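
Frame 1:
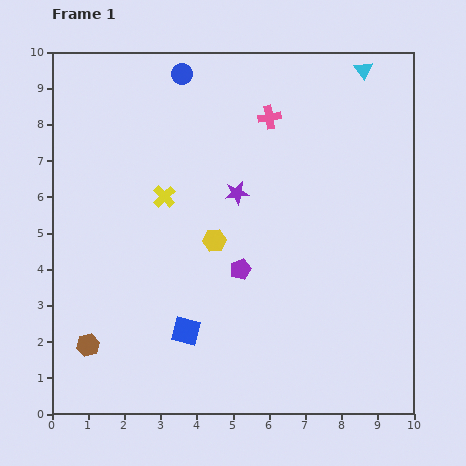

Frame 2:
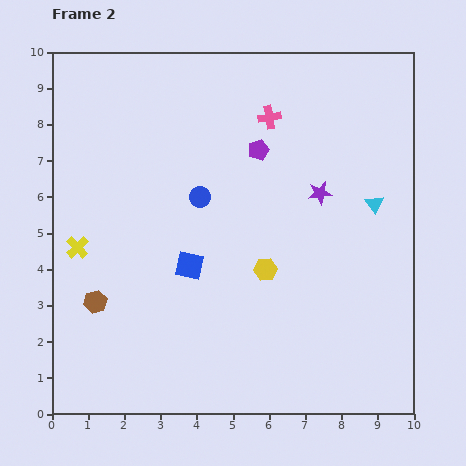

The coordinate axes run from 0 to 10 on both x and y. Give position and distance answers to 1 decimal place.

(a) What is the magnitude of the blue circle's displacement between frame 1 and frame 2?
3.4

The blue circle moved from (3.6, 9.4) to (4.1, 6.0), a distance of √(0.5² + 3.4²) ≈ 3.4.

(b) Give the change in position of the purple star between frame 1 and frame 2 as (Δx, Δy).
(2.3, 0.0)

The purple star was at (5.1, 6.1) in frame 1 and (7.4, 6.1) in frame 2.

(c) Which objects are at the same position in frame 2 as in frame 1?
the pink cross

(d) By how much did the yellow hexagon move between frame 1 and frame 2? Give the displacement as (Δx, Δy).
(1.4, -0.8)

The yellow hexagon was at (4.5, 4.8) in frame 1 and (5.9, 4.0) in frame 2.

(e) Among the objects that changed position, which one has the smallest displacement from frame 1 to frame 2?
the brown hexagon

(moved 1.2)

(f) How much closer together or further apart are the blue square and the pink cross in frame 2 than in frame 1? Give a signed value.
-1.6

Distance in frame 1: 6.3. Distance in frame 2: 4.7.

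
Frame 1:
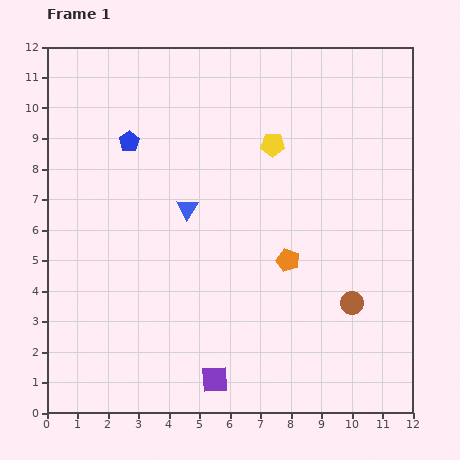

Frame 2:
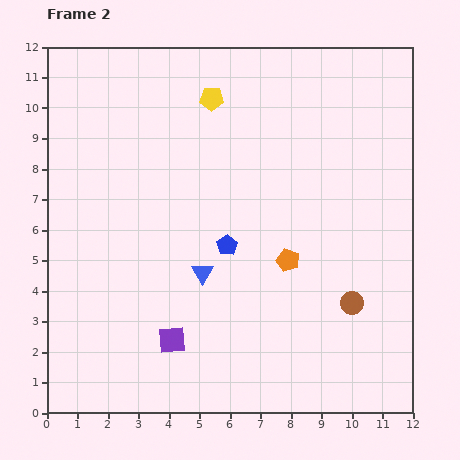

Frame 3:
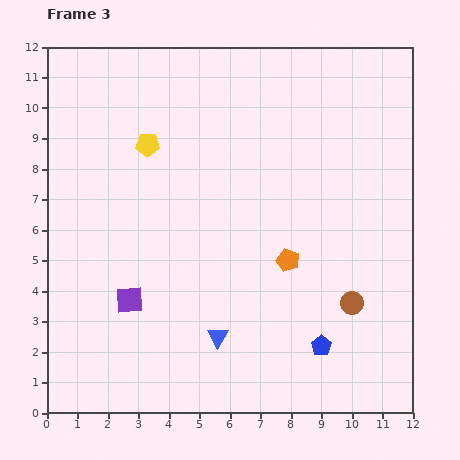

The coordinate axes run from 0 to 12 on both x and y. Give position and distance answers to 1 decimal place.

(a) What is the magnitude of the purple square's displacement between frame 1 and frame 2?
1.9

The purple square moved from (5.5, 1.1) to (4.1, 2.4), a distance of √(1.4² + 1.3²) ≈ 1.9.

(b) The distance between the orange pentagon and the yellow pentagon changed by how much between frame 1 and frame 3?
+2.2

Distance in frame 1: 3.8. Distance in frame 3: 6.0.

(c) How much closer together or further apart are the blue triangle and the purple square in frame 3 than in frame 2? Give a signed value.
+0.7

Distance in frame 2: 2.4. Distance in frame 3: 3.1.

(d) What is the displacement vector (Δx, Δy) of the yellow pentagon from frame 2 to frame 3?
(-2.1, -1.5)

The yellow pentagon was at (5.4, 10.3) in frame 2 and (3.3, 8.8) in frame 3.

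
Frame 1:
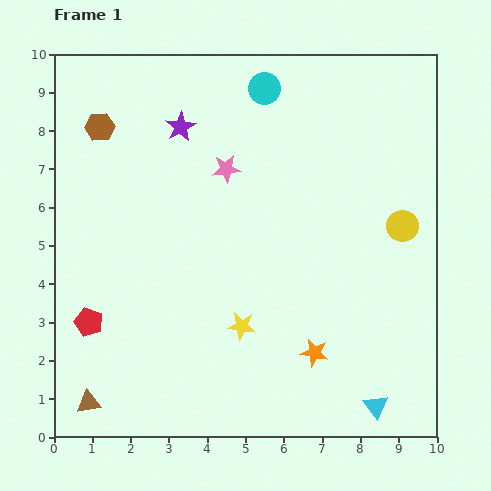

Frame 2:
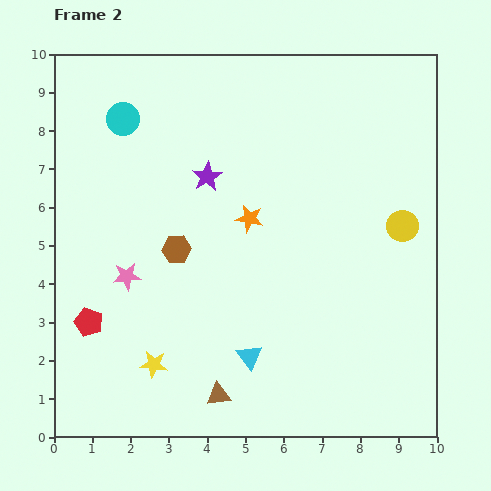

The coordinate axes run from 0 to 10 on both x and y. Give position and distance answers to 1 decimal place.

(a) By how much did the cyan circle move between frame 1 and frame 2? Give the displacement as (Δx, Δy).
(-3.7, -0.8)

The cyan circle was at (5.5, 9.1) in frame 1 and (1.8, 8.3) in frame 2.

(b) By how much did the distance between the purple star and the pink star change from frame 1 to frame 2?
+1.7

Distance in frame 1: 1.6. Distance in frame 2: 3.3.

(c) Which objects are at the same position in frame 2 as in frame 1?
the red pentagon, the yellow circle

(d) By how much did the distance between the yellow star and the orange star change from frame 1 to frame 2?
+2.5

Distance in frame 1: 2.0. Distance in frame 2: 4.5.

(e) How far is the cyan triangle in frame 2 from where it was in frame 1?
3.5

The cyan triangle moved from (8.4, 0.8) to (5.1, 2.1), a distance of √(3.3² + 1.3²) ≈ 3.5.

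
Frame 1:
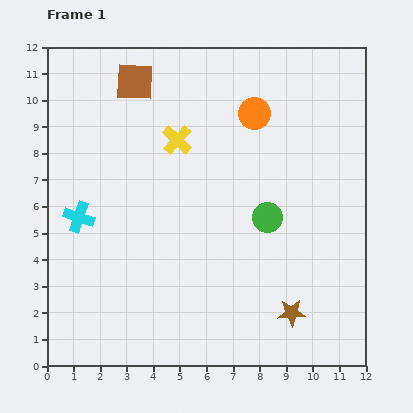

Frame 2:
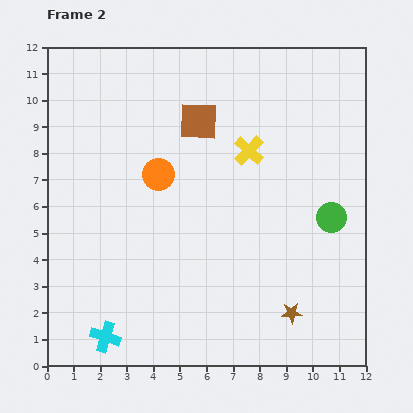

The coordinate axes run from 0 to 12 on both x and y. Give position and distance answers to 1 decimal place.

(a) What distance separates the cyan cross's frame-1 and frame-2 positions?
4.6

The cyan cross moved from (1.2, 5.6) to (2.2, 1.1), a distance of √(1.0² + 4.5²) ≈ 4.6.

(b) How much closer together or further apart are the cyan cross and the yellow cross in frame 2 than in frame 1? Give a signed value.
+4.1

Distance in frame 1: 4.7. Distance in frame 2: 8.8.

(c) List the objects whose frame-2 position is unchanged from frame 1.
the brown star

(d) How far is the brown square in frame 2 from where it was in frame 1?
2.8

The brown square moved from (3.3, 10.7) to (5.7, 9.2), a distance of √(2.4² + 1.5²) ≈ 2.8.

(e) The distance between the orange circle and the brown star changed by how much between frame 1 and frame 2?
-0.4

Distance in frame 1: 7.6. Distance in frame 2: 7.2.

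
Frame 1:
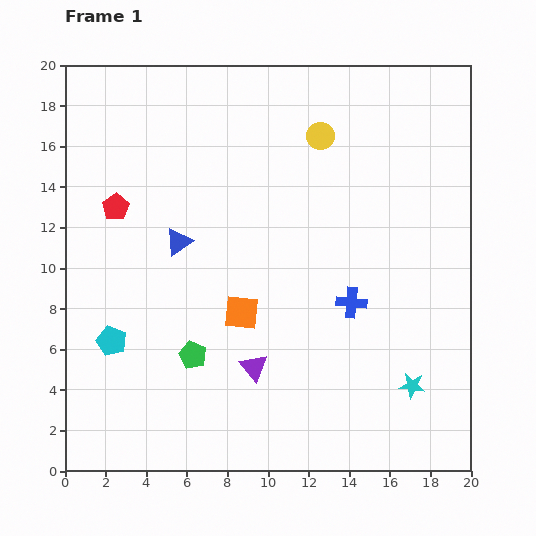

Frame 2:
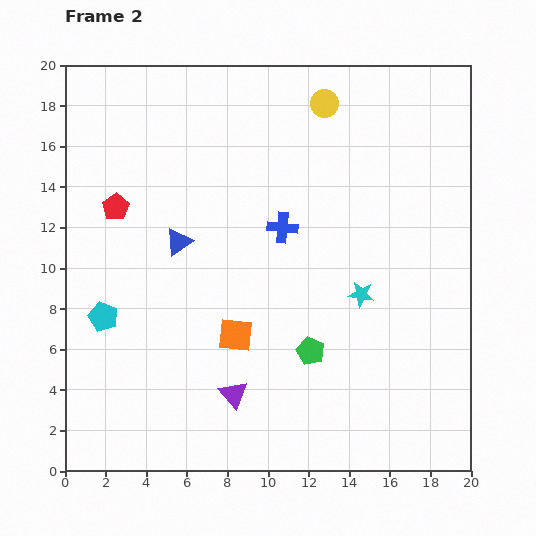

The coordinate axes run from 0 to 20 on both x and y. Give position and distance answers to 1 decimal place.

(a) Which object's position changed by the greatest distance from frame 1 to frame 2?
the green pentagon

(moved 5.8; next 5.1)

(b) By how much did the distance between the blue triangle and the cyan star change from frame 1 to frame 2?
-4.1

Distance in frame 1: 13.5. Distance in frame 2: 9.4.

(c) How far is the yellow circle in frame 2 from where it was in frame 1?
1.6

The yellow circle moved from (12.6, 16.5) to (12.8, 18.1), a distance of √(0.2² + 1.6²) ≈ 1.6.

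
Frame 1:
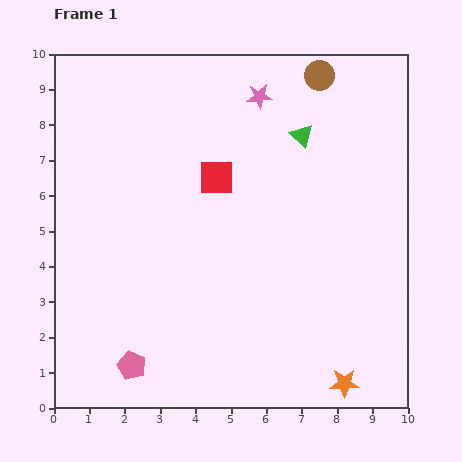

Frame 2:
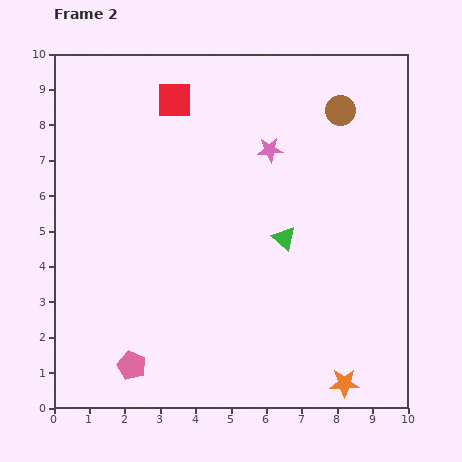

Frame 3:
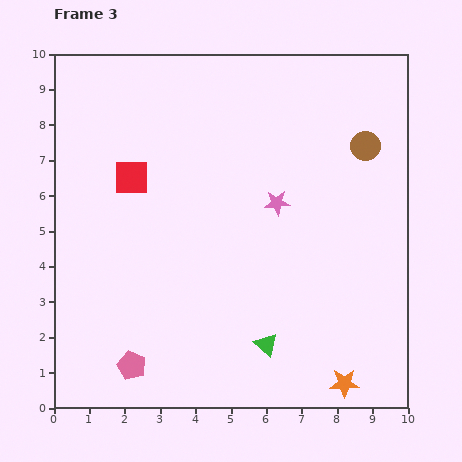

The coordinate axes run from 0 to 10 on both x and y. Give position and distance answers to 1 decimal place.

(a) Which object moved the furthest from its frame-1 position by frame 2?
the green triangle

(moved 2.9; next 2.5)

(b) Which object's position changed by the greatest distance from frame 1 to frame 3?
the green triangle

(moved 6.0; next 3.0)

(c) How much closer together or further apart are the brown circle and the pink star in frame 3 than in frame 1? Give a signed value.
+1.2

Distance in frame 1: 1.8. Distance in frame 3: 3.0.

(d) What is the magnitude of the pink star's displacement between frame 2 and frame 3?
1.5

The pink star moved from (6.1, 7.3) to (6.3, 5.8), a distance of √(0.2² + 1.5²) ≈ 1.5.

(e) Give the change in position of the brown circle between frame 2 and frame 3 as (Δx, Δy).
(0.7, -1.0)

The brown circle was at (8.1, 8.4) in frame 2 and (8.8, 7.4) in frame 3.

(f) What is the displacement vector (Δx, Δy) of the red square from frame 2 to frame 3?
(-1.2, -2.2)

The red square was at (3.4, 8.7) in frame 2 and (2.2, 6.5) in frame 3.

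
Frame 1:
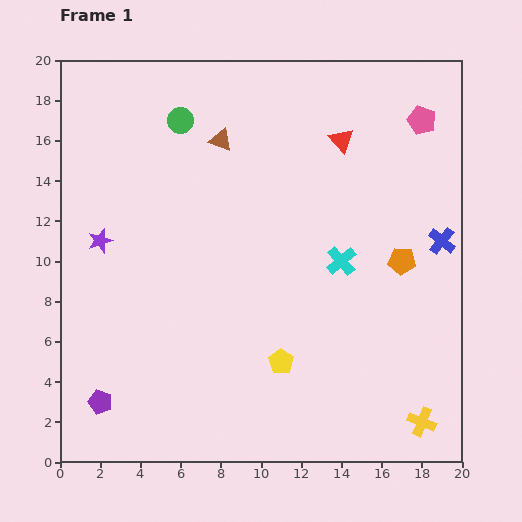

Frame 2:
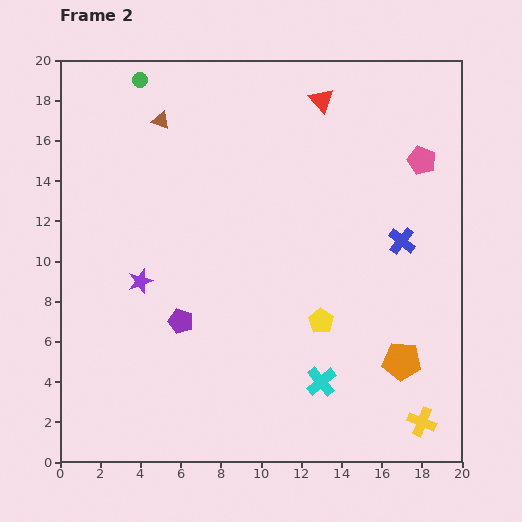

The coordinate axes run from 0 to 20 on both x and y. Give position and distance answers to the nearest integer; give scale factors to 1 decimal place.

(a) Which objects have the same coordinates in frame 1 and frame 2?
the yellow cross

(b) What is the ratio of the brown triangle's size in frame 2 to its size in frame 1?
0.8×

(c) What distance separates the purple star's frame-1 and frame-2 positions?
3

The purple star moved from (2, 11) to (4, 9), a distance of √(2² + 2²) ≈ 3.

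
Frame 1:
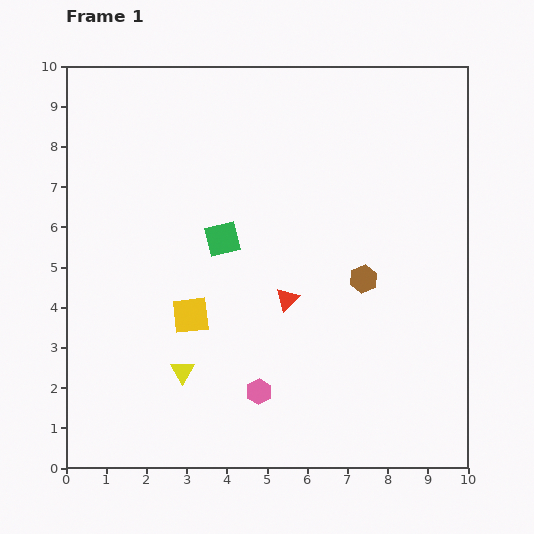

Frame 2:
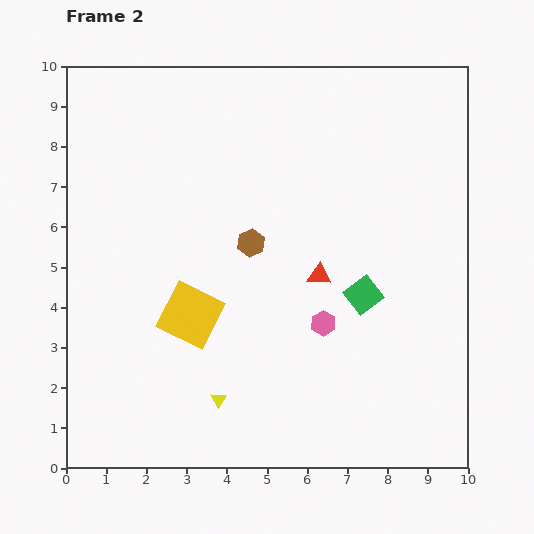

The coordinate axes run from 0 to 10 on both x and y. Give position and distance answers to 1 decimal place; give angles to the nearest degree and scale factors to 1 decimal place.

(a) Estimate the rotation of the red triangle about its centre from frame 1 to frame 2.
49° clockwise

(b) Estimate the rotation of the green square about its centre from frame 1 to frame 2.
24° counter-clockwise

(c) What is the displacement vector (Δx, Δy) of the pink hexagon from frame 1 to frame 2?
(1.6, 1.7)

The pink hexagon was at (4.8, 1.9) in frame 1 and (6.4, 3.6) in frame 2.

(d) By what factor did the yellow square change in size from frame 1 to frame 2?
1.6×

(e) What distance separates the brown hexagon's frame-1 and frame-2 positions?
2.9

The brown hexagon moved from (7.4, 4.7) to (4.6, 5.6), a distance of √(2.8² + 0.9²) ≈ 2.9.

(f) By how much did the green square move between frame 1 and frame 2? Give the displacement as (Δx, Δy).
(3.5, -1.4)

The green square was at (3.9, 5.7) in frame 1 and (7.4, 4.3) in frame 2.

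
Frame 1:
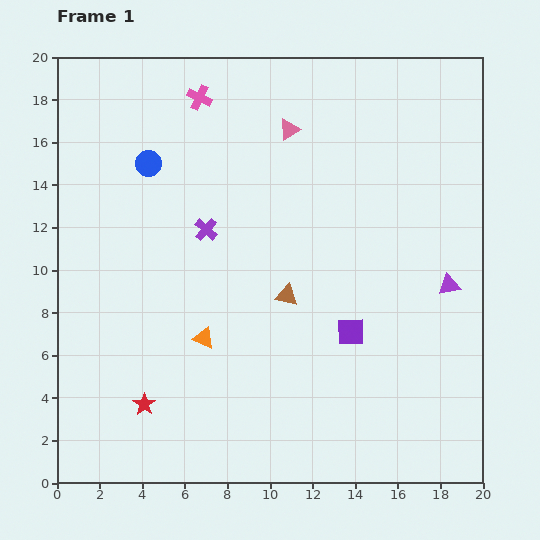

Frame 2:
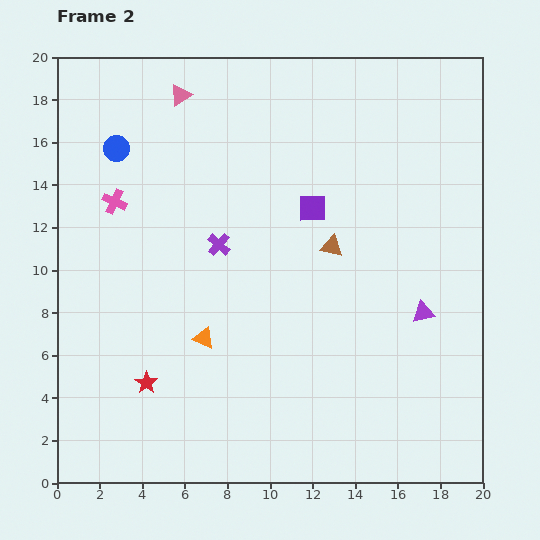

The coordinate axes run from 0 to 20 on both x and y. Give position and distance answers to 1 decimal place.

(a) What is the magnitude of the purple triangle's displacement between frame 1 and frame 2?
1.8

The purple triangle moved from (18.4, 9.3) to (17.2, 8.0), a distance of √(1.2² + 1.3²) ≈ 1.8.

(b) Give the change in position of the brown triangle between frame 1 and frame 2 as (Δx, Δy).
(2.1, 2.3)

The brown triangle was at (10.8, 8.8) in frame 1 and (12.9, 11.1) in frame 2.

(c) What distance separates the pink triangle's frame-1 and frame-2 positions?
5.3

The pink triangle moved from (10.9, 16.6) to (5.8, 18.2), a distance of √(5.1² + 1.6²) ≈ 5.3.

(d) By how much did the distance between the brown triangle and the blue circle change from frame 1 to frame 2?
+2.1

Distance in frame 1: 9.0. Distance in frame 2: 11.1.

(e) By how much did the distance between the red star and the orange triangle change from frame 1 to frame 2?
-0.8

Distance in frame 1: 4.2. Distance in frame 2: 3.4.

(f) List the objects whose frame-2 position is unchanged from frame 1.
the orange triangle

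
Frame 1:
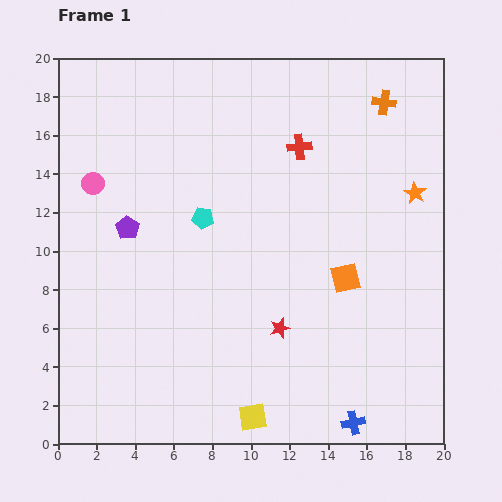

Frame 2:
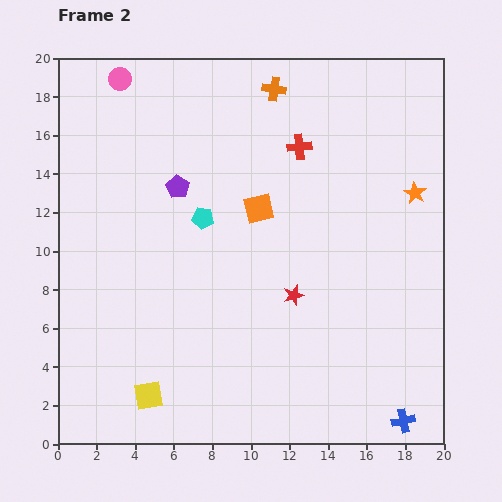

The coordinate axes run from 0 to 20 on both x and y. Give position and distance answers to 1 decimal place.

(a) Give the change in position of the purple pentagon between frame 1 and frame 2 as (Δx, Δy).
(2.6, 2.1)

The purple pentagon was at (3.6, 11.2) in frame 1 and (6.2, 13.3) in frame 2.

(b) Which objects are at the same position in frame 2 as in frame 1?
the cyan pentagon, the orange star, the red cross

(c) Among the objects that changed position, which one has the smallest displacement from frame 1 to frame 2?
the red star

(moved 1.8)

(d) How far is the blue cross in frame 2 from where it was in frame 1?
2.6

The blue cross moved from (15.3, 1.1) to (17.9, 1.2), a distance of √(2.6² + 0.1²) ≈ 2.6.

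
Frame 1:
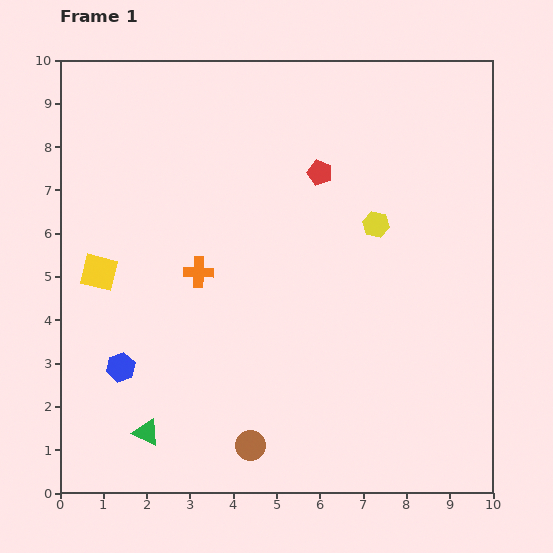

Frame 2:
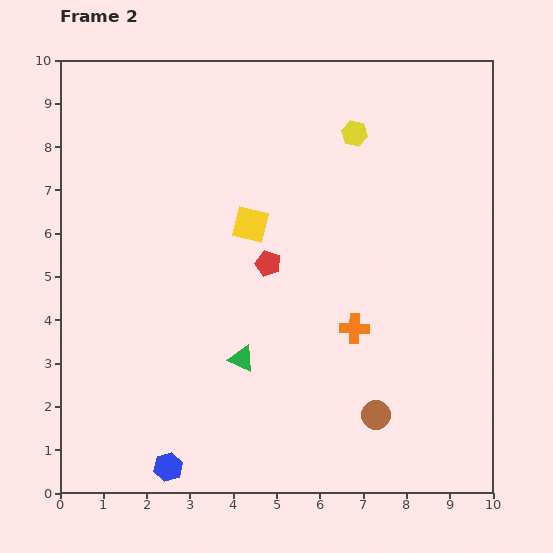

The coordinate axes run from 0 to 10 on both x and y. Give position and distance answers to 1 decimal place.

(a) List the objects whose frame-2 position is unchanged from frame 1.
none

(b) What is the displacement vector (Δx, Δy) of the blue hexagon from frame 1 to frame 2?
(1.1, -2.3)

The blue hexagon was at (1.4, 2.9) in frame 1 and (2.5, 0.6) in frame 2.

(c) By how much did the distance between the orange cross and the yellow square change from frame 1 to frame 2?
+1.1

Distance in frame 1: 2.3. Distance in frame 2: 3.4.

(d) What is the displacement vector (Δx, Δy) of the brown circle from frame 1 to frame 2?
(2.9, 0.7)

The brown circle was at (4.4, 1.1) in frame 1 and (7.3, 1.8) in frame 2.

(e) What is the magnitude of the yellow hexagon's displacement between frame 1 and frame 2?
2.2

The yellow hexagon moved from (7.3, 6.2) to (6.8, 8.3), a distance of √(0.5² + 2.1²) ≈ 2.2.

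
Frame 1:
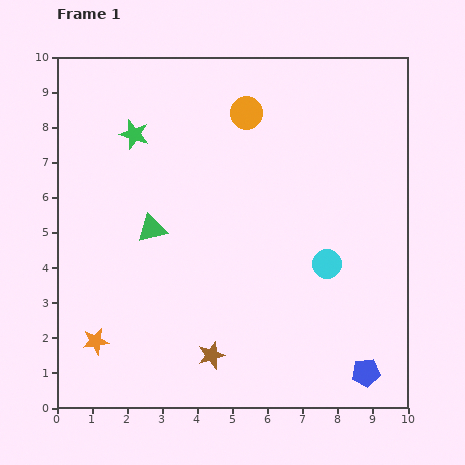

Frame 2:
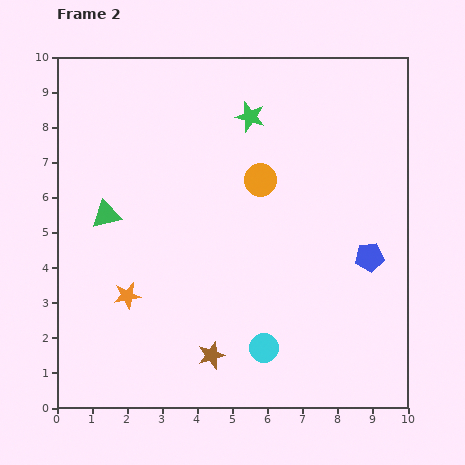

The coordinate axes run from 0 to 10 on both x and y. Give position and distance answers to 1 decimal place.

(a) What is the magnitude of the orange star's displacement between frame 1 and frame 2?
1.6

The orange star moved from (1.1, 1.9) to (2.0, 3.2), a distance of √(0.9² + 1.3²) ≈ 1.6.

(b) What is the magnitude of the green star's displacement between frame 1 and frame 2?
3.3

The green star moved from (2.2, 7.8) to (5.5, 8.3), a distance of √(3.3² + 0.5²) ≈ 3.3.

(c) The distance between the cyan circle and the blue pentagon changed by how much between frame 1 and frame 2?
+0.7

Distance in frame 1: 3.3. Distance in frame 2: 4.0.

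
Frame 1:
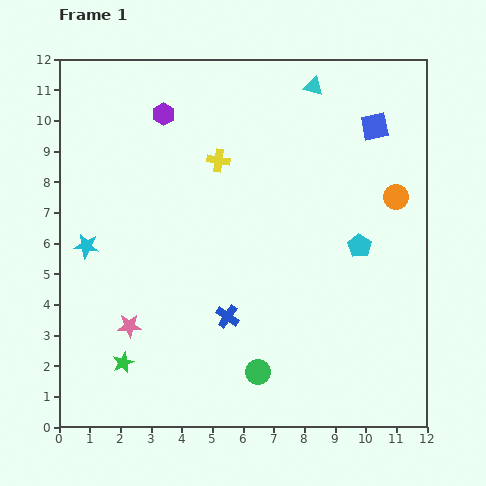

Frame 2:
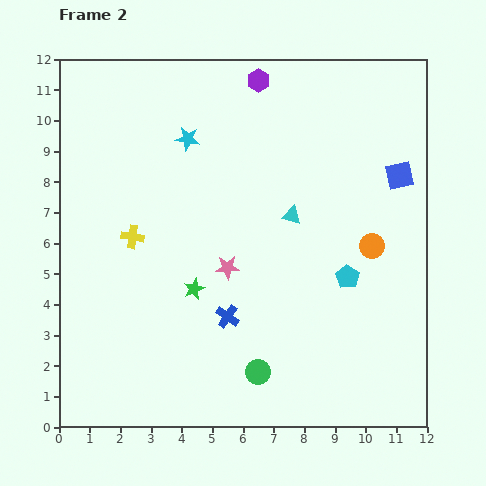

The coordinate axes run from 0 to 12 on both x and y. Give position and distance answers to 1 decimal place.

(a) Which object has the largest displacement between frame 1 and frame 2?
the cyan star

(moved 4.8; next 4.3)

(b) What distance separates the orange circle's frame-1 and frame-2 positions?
1.8

The orange circle moved from (11.0, 7.5) to (10.2, 5.9), a distance of √(0.8² + 1.6²) ≈ 1.8.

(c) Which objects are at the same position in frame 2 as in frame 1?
the green circle, the blue cross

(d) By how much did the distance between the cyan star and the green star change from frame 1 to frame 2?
+0.9

Distance in frame 1: 4.0. Distance in frame 2: 4.9.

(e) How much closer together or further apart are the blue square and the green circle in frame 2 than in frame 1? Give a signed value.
-1.0

Distance in frame 1: 8.9. Distance in frame 2: 7.9.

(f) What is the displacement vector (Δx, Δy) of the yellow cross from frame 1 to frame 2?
(-2.8, -2.5)

The yellow cross was at (5.2, 8.7) in frame 1 and (2.4, 6.2) in frame 2.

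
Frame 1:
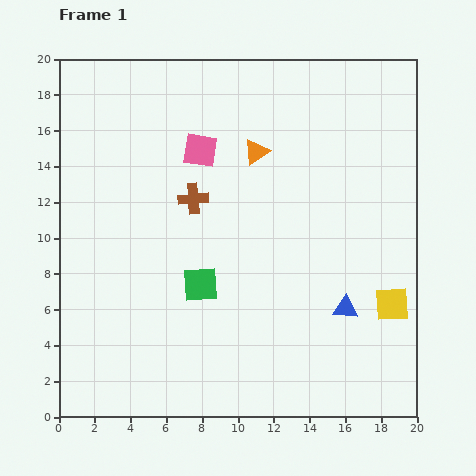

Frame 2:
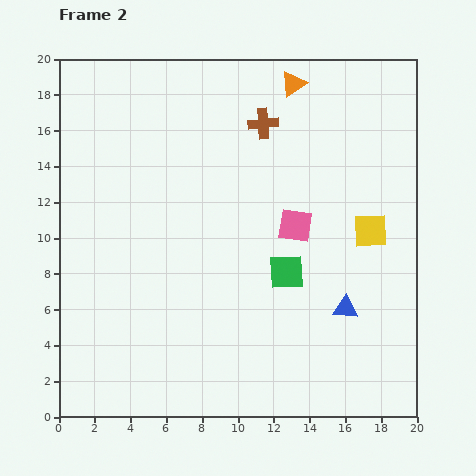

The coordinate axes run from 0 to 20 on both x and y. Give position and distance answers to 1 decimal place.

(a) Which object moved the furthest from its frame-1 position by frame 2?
the pink square

(moved 6.8; next 5.7)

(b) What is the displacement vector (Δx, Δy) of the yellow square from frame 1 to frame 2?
(-1.2, 4.1)

The yellow square was at (18.6, 6.3) in frame 1 and (17.4, 10.4) in frame 2.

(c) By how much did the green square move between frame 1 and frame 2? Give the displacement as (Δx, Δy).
(4.8, 0.7)

The green square was at (7.9, 7.4) in frame 1 and (12.7, 8.1) in frame 2.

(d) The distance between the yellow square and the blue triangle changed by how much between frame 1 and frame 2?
+1.9

Distance in frame 1: 2.6. Distance in frame 2: 4.5.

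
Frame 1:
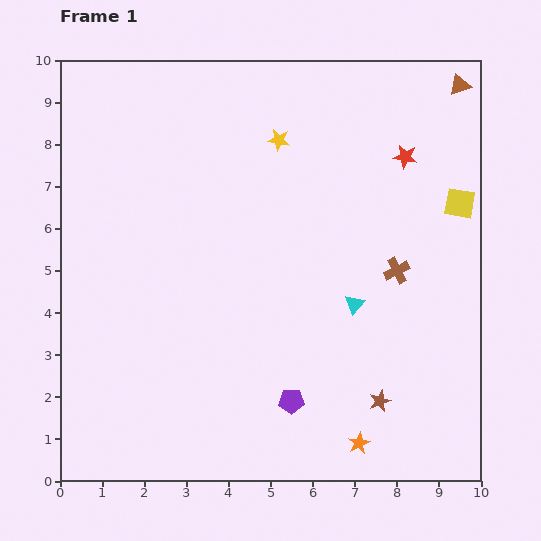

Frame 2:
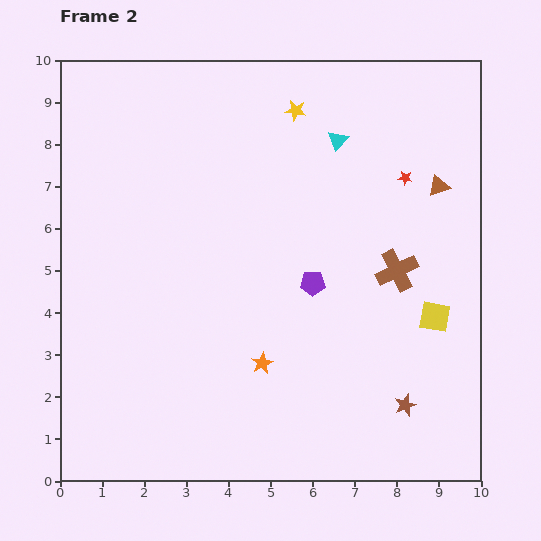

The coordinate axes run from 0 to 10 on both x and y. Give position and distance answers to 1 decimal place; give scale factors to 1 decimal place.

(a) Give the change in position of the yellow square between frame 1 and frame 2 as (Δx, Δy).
(-0.6, -2.7)

The yellow square was at (9.5, 6.6) in frame 1 and (8.9, 3.9) in frame 2.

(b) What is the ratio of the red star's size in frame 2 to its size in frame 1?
0.6×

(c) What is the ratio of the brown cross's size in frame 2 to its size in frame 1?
1.6×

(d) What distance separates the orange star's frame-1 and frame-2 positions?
3.0

The orange star moved from (7.1, 0.9) to (4.8, 2.8), a distance of √(2.3² + 1.9²) ≈ 3.0.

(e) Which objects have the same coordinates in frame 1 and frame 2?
the brown cross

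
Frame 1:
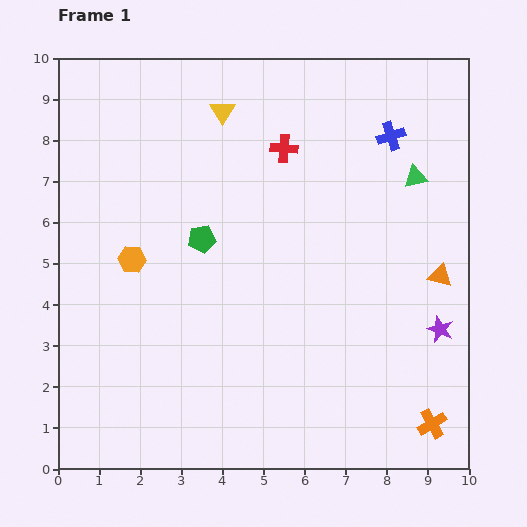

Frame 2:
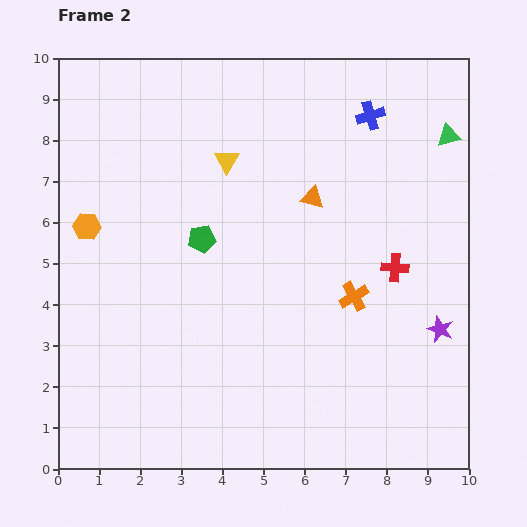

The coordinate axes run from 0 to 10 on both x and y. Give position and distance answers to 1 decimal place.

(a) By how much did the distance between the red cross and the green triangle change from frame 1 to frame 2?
+0.2

Distance in frame 1: 3.3. Distance in frame 2: 3.5.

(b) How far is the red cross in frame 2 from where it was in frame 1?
4.0

The red cross moved from (5.5, 7.8) to (8.2, 4.9), a distance of √(2.7² + 2.9²) ≈ 4.0.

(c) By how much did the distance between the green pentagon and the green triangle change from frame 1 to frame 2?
+1.1

Distance in frame 1: 5.4. Distance in frame 2: 6.5.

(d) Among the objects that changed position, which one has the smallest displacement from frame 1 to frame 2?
the blue cross

(moved 0.7)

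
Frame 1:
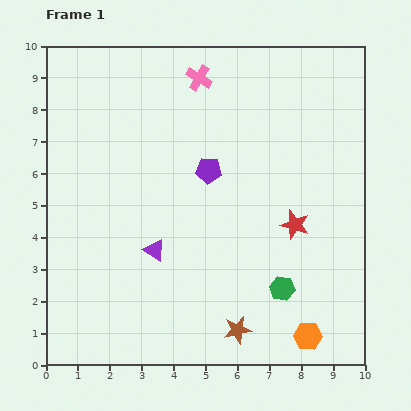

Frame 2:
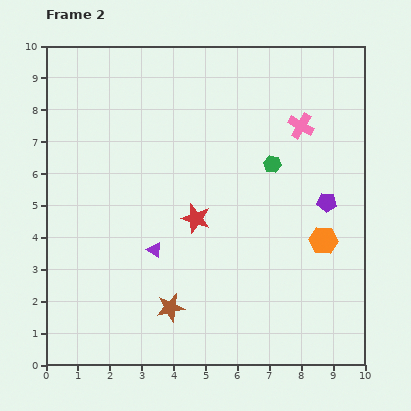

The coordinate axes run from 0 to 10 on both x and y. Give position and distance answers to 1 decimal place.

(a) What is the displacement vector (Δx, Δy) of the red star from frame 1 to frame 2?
(-3.1, 0.2)

The red star was at (7.8, 4.4) in frame 1 and (4.7, 4.6) in frame 2.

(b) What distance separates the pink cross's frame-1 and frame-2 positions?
3.5

The pink cross moved from (4.8, 9.0) to (8.0, 7.5), a distance of √(3.2² + 1.5²) ≈ 3.5.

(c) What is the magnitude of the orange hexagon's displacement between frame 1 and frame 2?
3.0

The orange hexagon moved from (8.2, 0.9) to (8.7, 3.9), a distance of √(0.5² + 3.0²) ≈ 3.0.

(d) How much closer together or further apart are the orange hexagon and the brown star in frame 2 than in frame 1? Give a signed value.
+3.0

Distance in frame 1: 2.2. Distance in frame 2: 5.2.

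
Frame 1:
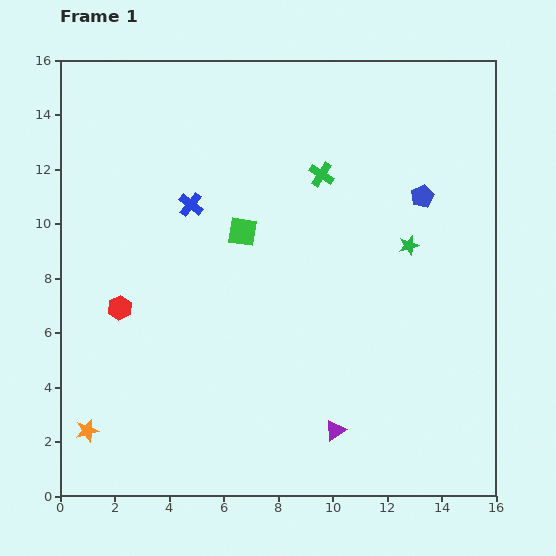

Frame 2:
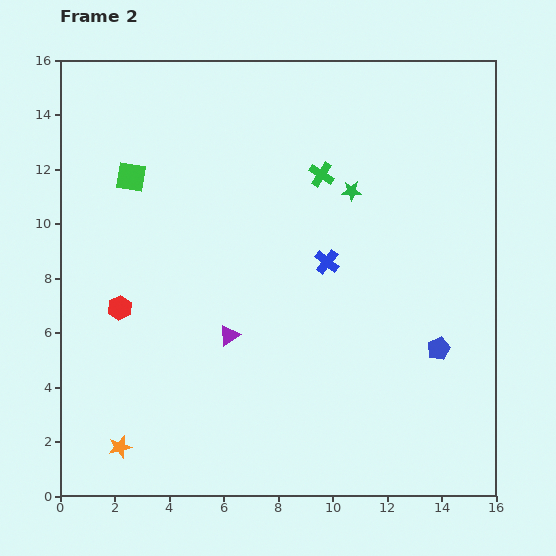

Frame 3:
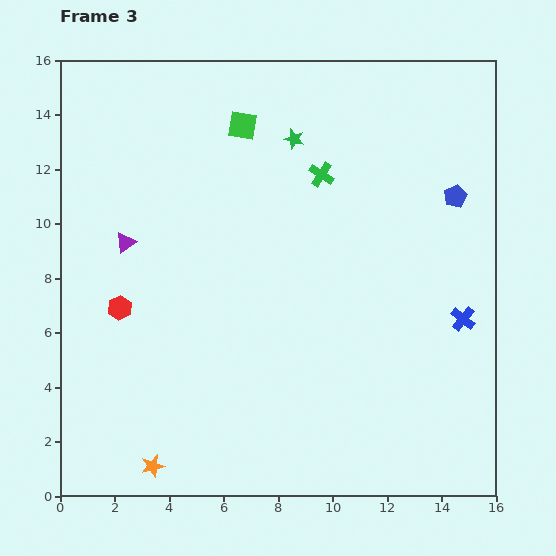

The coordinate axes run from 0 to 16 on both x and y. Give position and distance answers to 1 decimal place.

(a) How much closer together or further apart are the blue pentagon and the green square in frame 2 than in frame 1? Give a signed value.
+6.2

Distance in frame 1: 6.7. Distance in frame 2: 12.9.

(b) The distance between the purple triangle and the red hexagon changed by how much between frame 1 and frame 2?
-5.0

Distance in frame 1: 9.1. Distance in frame 2: 4.1.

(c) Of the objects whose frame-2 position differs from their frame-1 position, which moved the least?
the orange star

(moved 1.3)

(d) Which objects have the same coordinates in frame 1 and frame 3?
the red hexagon, the green cross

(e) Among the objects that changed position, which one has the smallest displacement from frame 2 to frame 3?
the orange star

(moved 1.4)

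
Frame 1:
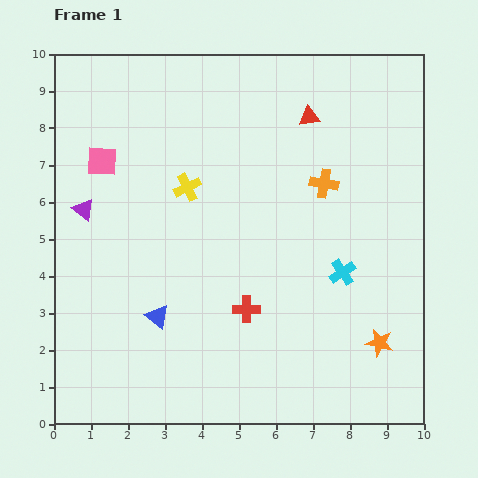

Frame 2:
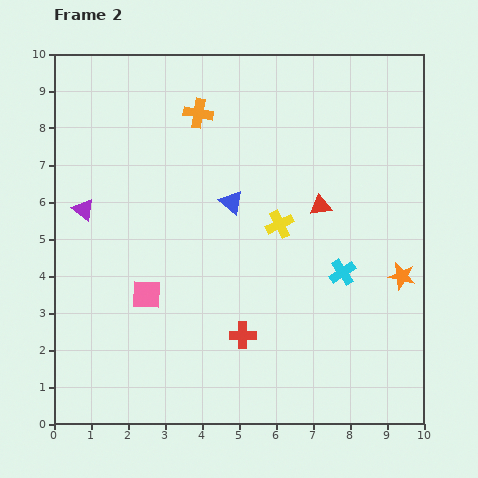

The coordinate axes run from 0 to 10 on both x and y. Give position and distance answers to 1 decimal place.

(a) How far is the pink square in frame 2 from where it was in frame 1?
3.8

The pink square moved from (1.3, 7.1) to (2.5, 3.5), a distance of √(1.2² + 3.6²) ≈ 3.8.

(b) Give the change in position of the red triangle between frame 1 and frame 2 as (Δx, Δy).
(0.3, -2.4)

The red triangle was at (6.9, 8.3) in frame 1 and (7.2, 5.9) in frame 2.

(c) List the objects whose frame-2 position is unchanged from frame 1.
the purple triangle, the cyan cross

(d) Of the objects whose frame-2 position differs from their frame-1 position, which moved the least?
the red cross

(moved 0.7)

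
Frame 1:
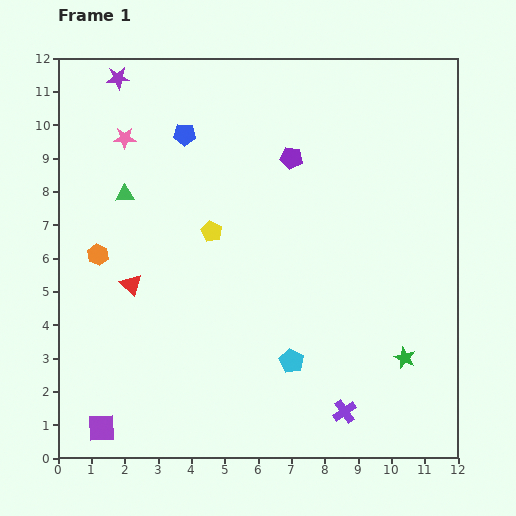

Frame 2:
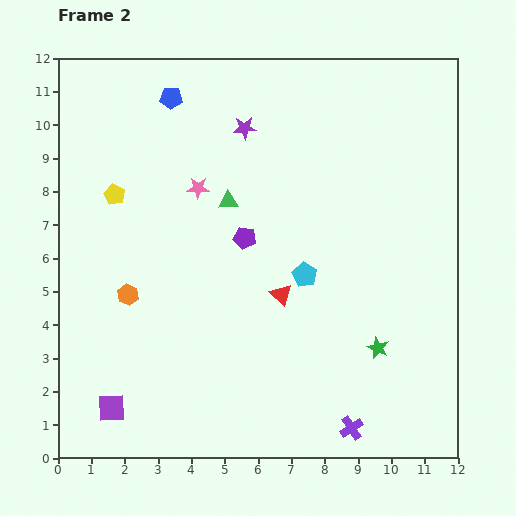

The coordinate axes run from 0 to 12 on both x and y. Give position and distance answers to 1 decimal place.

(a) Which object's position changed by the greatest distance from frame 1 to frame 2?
the red triangle

(moved 4.5; next 4.1)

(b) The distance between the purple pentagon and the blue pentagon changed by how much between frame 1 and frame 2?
+1.4

Distance in frame 1: 3.3. Distance in frame 2: 4.7.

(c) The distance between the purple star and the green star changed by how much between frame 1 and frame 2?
-4.3

Distance in frame 1: 12.0. Distance in frame 2: 7.7.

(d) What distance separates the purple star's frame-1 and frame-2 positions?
4.1

The purple star moved from (1.8, 11.4) to (5.6, 9.9), a distance of √(3.8² + 1.5²) ≈ 4.1.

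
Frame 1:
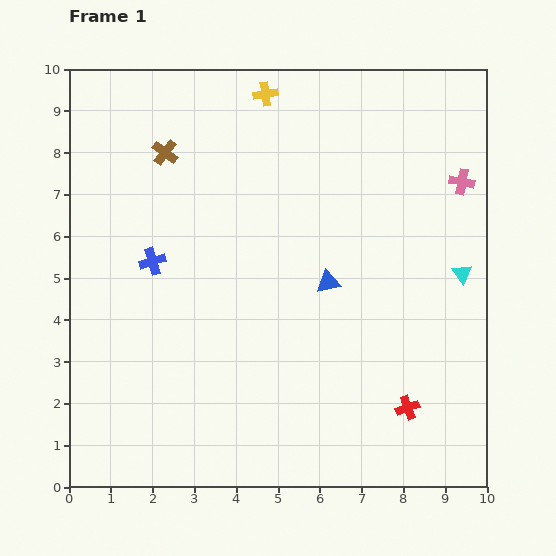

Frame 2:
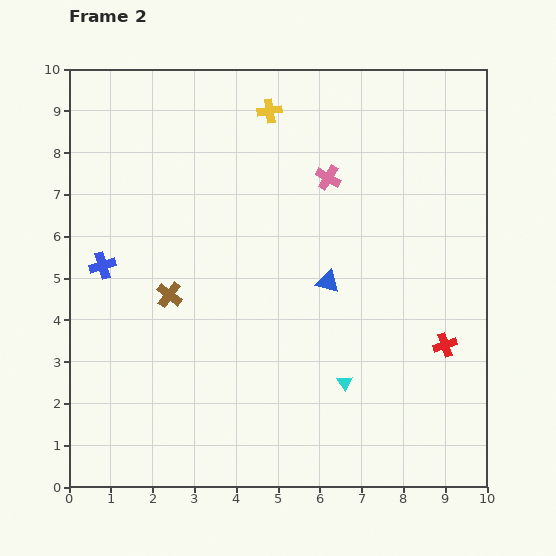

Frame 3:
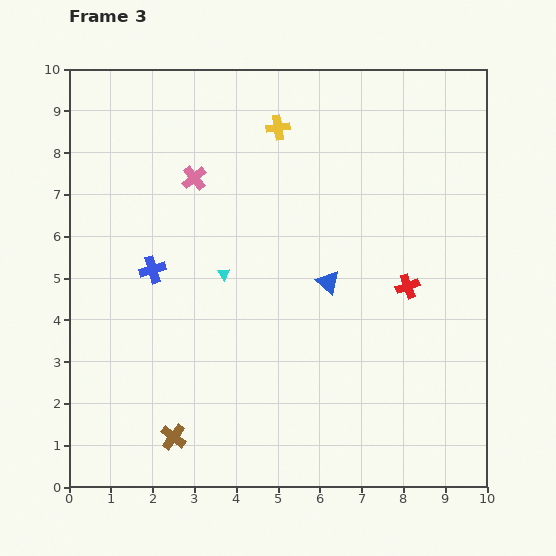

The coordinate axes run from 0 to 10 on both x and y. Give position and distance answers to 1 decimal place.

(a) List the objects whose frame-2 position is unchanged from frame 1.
the blue triangle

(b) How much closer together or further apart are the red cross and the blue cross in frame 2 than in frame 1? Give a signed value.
+1.4

Distance in frame 1: 7.0. Distance in frame 2: 8.4.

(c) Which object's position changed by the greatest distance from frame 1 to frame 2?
the cyan triangle

(moved 3.8; next 3.4)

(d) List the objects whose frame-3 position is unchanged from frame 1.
the blue triangle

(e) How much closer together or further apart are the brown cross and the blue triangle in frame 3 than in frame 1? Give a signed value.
+0.2

Distance in frame 1: 5.0. Distance in frame 3: 5.2.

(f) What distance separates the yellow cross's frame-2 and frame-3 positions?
0.4

The yellow cross moved from (4.8, 9.0) to (5.0, 8.6), a distance of √(0.2² + 0.4²) ≈ 0.4.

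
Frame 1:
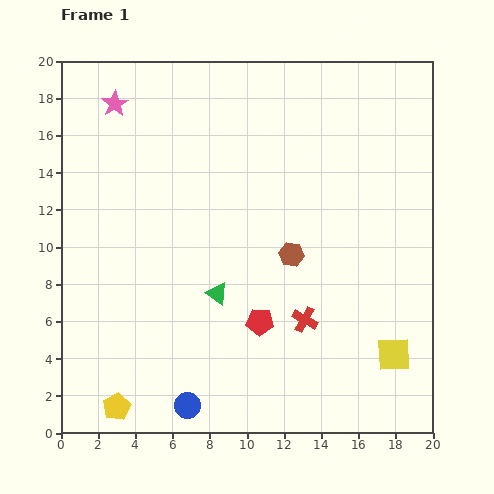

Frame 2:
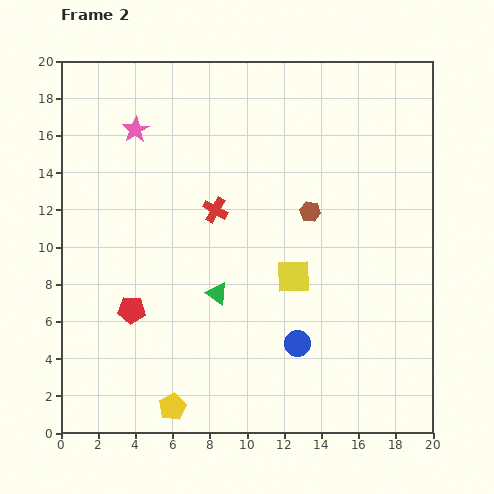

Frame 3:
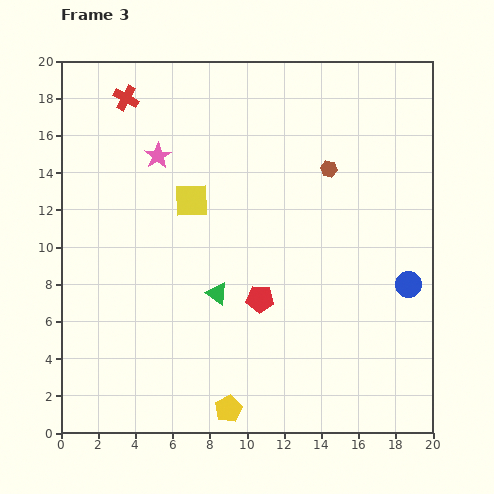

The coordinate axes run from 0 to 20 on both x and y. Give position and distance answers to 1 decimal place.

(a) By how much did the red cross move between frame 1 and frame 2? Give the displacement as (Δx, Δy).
(-4.8, 5.9)

The red cross was at (13.1, 6.1) in frame 1 and (8.3, 12.0) in frame 2.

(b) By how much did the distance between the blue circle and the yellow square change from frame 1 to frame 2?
-7.8

Distance in frame 1: 11.4. Distance in frame 2: 3.6.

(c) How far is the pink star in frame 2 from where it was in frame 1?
1.8

The pink star moved from (2.9, 17.7) to (4.0, 16.3), a distance of √(1.1² + 1.4²) ≈ 1.8.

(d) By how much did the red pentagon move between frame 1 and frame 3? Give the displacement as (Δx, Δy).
(0.0, 1.2)

The red pentagon was at (10.7, 6.0) in frame 1 and (10.7, 7.2) in frame 3.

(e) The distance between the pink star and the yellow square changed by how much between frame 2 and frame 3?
-8.6

Distance in frame 2: 11.6. Distance in frame 3: 3.0.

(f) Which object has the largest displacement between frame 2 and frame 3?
the red cross

(moved 7.7; next 6.9)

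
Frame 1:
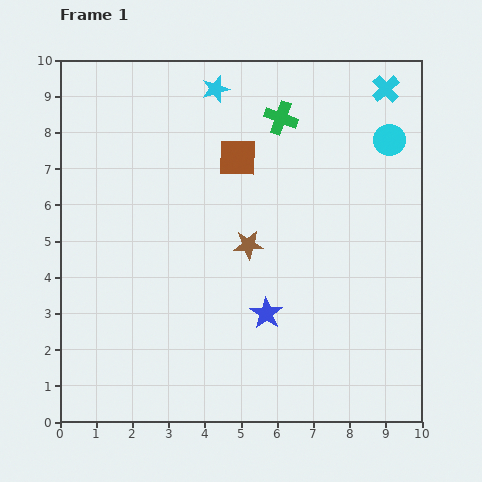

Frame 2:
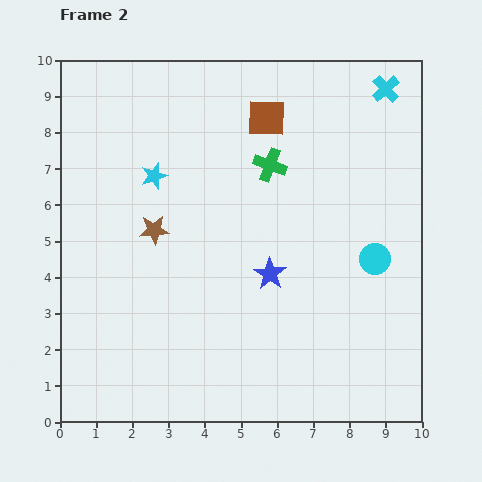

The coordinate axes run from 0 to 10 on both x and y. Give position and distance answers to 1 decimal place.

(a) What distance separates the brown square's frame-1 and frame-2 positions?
1.4

The brown square moved from (4.9, 7.3) to (5.7, 8.4), a distance of √(0.8² + 1.1²) ≈ 1.4.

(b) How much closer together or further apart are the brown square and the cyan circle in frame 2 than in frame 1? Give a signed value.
+0.7

Distance in frame 1: 4.2. Distance in frame 2: 4.9.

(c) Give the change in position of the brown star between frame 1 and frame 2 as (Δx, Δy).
(-2.6, 0.4)

The brown star was at (5.2, 4.9) in frame 1 and (2.6, 5.3) in frame 2.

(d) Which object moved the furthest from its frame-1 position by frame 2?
the cyan circle

(moved 3.3; next 2.9)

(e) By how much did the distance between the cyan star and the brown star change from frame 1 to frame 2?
-2.9

Distance in frame 1: 4.4. Distance in frame 2: 1.5.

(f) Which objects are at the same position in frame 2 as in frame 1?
the cyan cross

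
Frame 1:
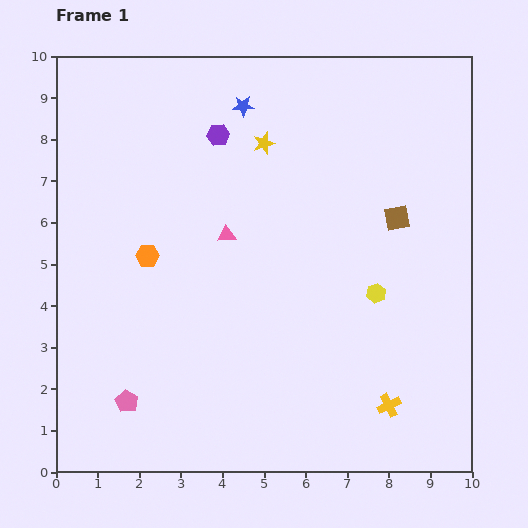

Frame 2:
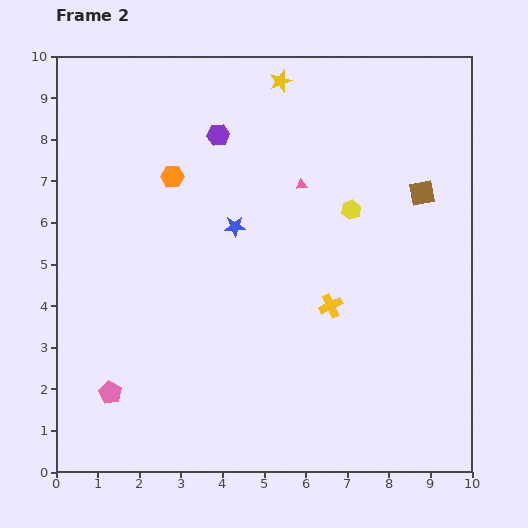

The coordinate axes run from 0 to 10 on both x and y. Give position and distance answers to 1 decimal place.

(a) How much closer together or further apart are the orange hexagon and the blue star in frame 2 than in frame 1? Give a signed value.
-2.4

Distance in frame 1: 4.3. Distance in frame 2: 1.9.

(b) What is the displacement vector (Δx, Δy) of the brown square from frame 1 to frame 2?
(0.6, 0.6)

The brown square was at (8.2, 6.1) in frame 1 and (8.8, 6.7) in frame 2.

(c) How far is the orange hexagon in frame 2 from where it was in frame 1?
2.0

The orange hexagon moved from (2.2, 5.2) to (2.8, 7.1), a distance of √(0.6² + 1.9²) ≈ 2.0.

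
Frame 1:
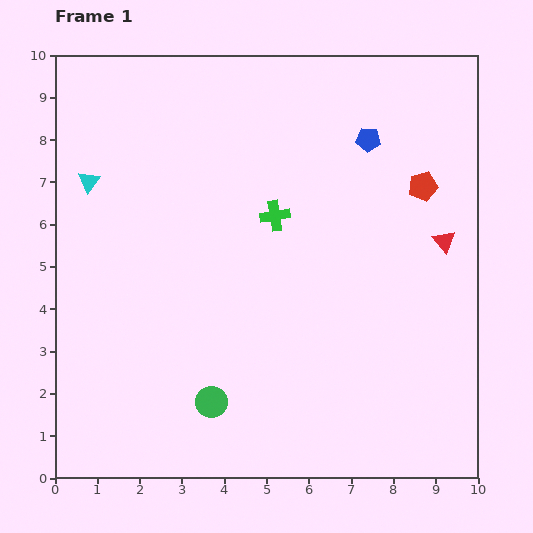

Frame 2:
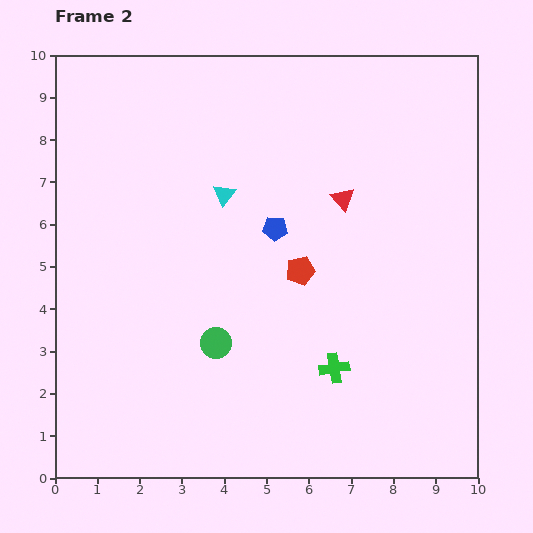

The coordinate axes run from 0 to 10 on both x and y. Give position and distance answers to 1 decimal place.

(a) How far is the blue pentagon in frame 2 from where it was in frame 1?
3.0

The blue pentagon moved from (7.4, 8.0) to (5.2, 5.9), a distance of √(2.2² + 2.1²) ≈ 3.0.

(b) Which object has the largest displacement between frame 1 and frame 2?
the green cross

(moved 3.9; next 3.5)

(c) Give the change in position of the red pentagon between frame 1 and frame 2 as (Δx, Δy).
(-2.9, -2.0)

The red pentagon was at (8.7, 6.9) in frame 1 and (5.8, 4.9) in frame 2.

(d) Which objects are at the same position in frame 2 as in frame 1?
none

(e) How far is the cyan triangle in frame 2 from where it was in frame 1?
3.2

The cyan triangle moved from (0.8, 7.0) to (4.0, 6.7), a distance of √(3.2² + 0.3²) ≈ 3.2.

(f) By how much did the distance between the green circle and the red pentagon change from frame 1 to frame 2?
-4.5

Distance in frame 1: 7.1. Distance in frame 2: 2.6.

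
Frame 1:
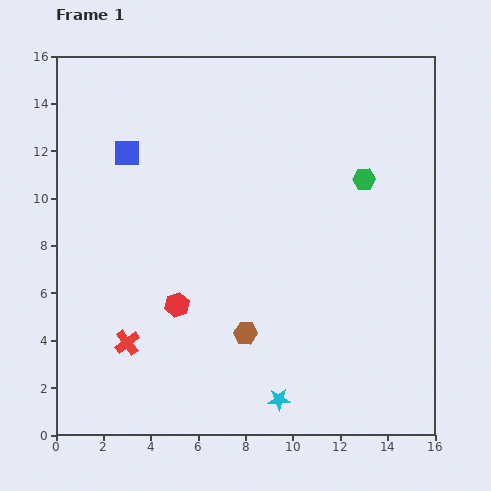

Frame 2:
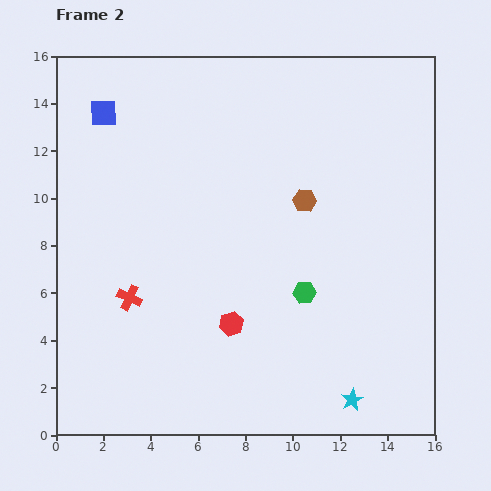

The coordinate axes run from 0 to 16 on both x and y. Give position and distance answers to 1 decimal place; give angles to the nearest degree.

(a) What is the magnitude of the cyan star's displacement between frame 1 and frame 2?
3.1

The cyan star moved from (9.4, 1.5) to (12.5, 1.5), a distance of √(3.1² + 0.0²) ≈ 3.1.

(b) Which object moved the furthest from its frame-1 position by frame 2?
the brown hexagon

(moved 6.1; next 5.4)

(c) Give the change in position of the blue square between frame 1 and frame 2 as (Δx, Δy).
(-1.0, 1.7)

The blue square was at (3.0, 11.9) in frame 1 and (2.0, 13.6) in frame 2.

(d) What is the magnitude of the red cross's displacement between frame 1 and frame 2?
1.9

The red cross moved from (3.0, 3.9) to (3.1, 5.8), a distance of √(0.1² + 1.9²) ≈ 1.9.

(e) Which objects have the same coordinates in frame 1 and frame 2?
none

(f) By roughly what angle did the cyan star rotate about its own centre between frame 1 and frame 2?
24° counter-clockwise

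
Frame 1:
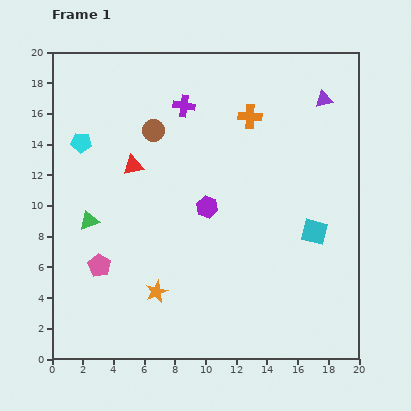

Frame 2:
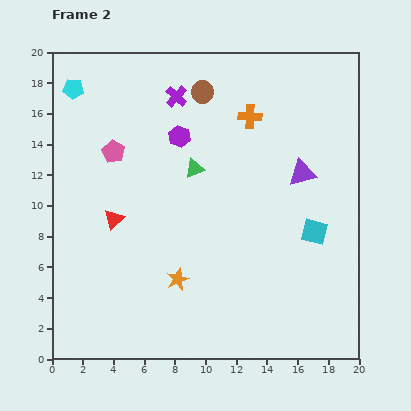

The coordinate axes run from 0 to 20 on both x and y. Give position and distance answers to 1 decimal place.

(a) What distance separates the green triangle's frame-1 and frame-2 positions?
7.7

The green triangle moved from (2.4, 9.0) to (9.3, 12.4), a distance of √(6.9² + 3.4²) ≈ 7.7.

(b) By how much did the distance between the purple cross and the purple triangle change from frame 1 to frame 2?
+0.5

Distance in frame 1: 9.1. Distance in frame 2: 9.6.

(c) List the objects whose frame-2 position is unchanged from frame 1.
the cyan square, the orange cross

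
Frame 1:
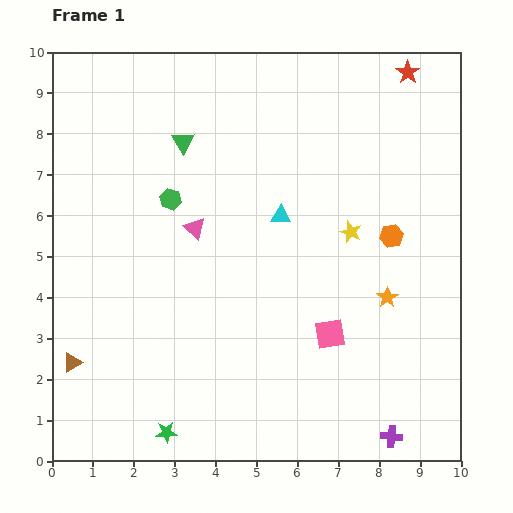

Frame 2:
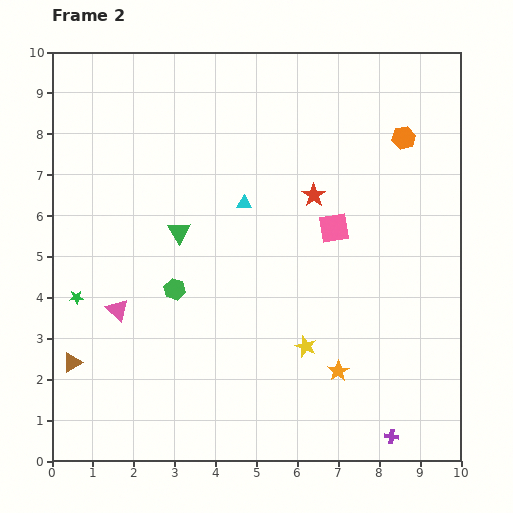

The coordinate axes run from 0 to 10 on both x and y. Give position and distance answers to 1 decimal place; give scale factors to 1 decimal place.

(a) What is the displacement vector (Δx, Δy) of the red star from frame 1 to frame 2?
(-2.3, -3.0)

The red star was at (8.7, 9.5) in frame 1 and (6.4, 6.5) in frame 2.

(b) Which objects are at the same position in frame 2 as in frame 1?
the purple cross, the brown triangle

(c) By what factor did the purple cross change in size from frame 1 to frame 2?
0.6×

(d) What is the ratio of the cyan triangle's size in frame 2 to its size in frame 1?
0.7×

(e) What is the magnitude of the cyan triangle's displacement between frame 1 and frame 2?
0.9

The cyan triangle moved from (5.6, 6.0) to (4.7, 6.3), a distance of √(0.9² + 0.3²) ≈ 0.9.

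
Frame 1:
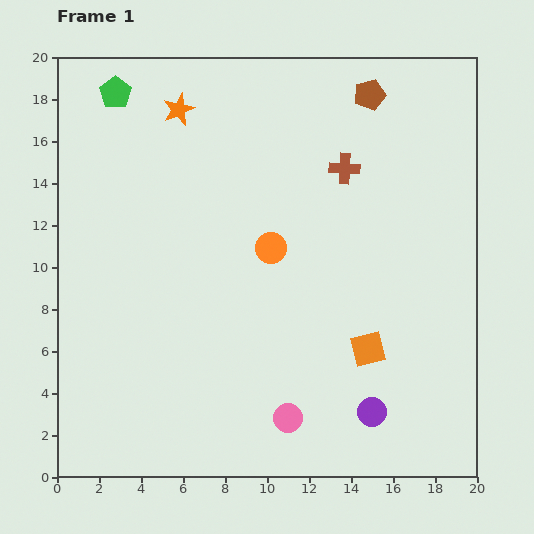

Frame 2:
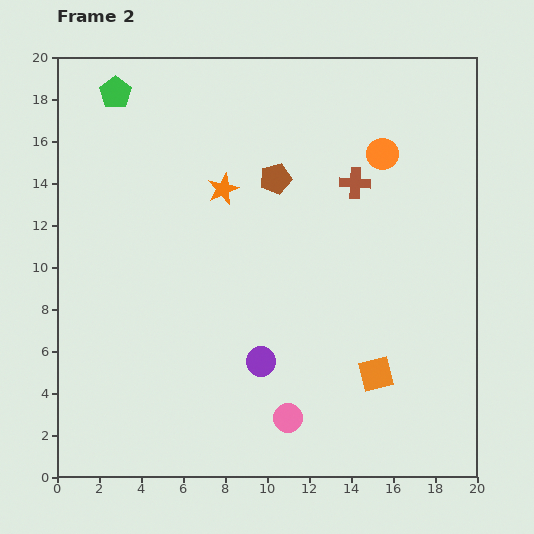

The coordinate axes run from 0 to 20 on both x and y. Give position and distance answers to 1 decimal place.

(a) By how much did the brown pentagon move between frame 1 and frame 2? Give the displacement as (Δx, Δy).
(-4.5, -4.0)

The brown pentagon was at (14.9, 18.2) in frame 1 and (10.4, 14.2) in frame 2.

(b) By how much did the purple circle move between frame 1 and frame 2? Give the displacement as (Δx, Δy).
(-5.3, 2.4)

The purple circle was at (15.0, 3.1) in frame 1 and (9.7, 5.5) in frame 2.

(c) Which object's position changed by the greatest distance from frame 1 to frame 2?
the orange circle

(moved 7.0; next 6.0)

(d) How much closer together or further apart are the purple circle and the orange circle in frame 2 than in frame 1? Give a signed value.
+2.3

Distance in frame 1: 9.2. Distance in frame 2: 11.5.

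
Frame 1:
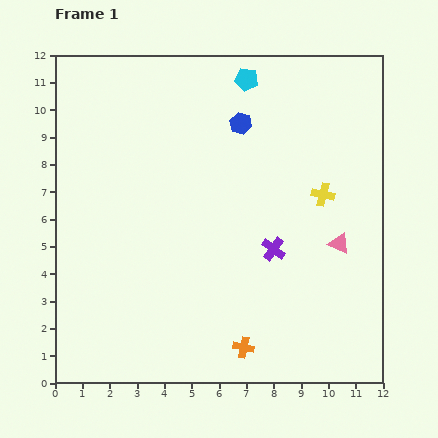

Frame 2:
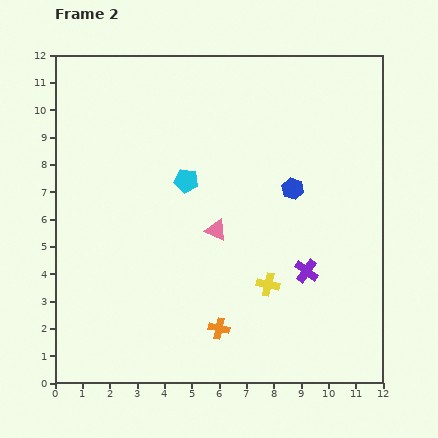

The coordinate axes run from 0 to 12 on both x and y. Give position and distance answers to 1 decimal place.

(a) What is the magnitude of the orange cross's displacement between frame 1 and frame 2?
1.1

The orange cross moved from (6.9, 1.3) to (6.0, 2.0), a distance of √(0.9² + 0.7²) ≈ 1.1.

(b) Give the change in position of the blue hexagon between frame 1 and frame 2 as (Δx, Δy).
(1.9, -2.4)

The blue hexagon was at (6.8, 9.5) in frame 1 and (8.7, 7.1) in frame 2.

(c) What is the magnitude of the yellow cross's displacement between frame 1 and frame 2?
3.9

The yellow cross moved from (9.8, 6.9) to (7.8, 3.6), a distance of √(2.0² + 3.3²) ≈ 3.9.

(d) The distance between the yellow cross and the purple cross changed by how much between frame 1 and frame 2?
-1.2

Distance in frame 1: 2.7. Distance in frame 2: 1.5.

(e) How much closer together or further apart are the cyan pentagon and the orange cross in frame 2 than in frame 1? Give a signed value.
-4.3

Distance in frame 1: 9.8. Distance in frame 2: 5.5.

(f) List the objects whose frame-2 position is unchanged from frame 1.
none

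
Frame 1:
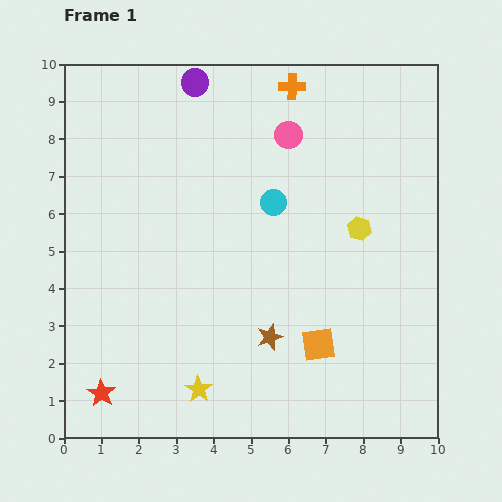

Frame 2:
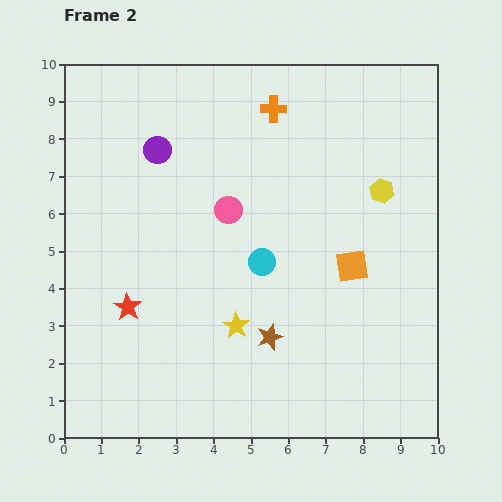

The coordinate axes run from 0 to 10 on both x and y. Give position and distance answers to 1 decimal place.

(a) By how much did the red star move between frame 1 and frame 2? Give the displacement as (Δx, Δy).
(0.7, 2.3)

The red star was at (1.0, 1.2) in frame 1 and (1.7, 3.5) in frame 2.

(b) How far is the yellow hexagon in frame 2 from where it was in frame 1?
1.2

The yellow hexagon moved from (7.9, 5.6) to (8.5, 6.6), a distance of √(0.6² + 1.0²) ≈ 1.2.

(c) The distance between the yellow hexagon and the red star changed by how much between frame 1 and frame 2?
-0.7

Distance in frame 1: 8.2. Distance in frame 2: 7.5.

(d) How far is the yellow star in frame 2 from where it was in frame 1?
2.0

The yellow star moved from (3.6, 1.3) to (4.6, 3.0), a distance of √(1.0² + 1.7²) ≈ 2.0.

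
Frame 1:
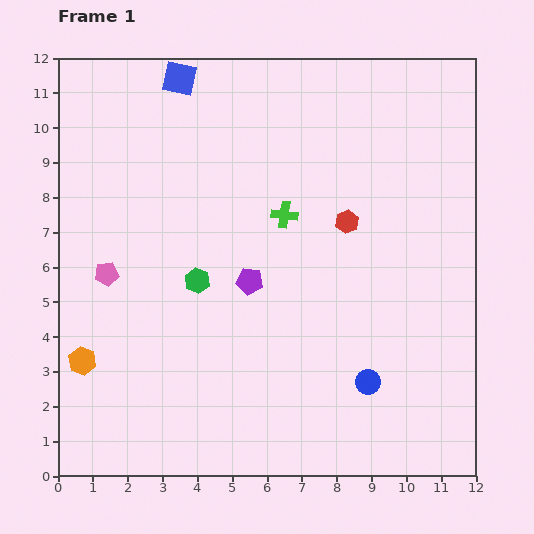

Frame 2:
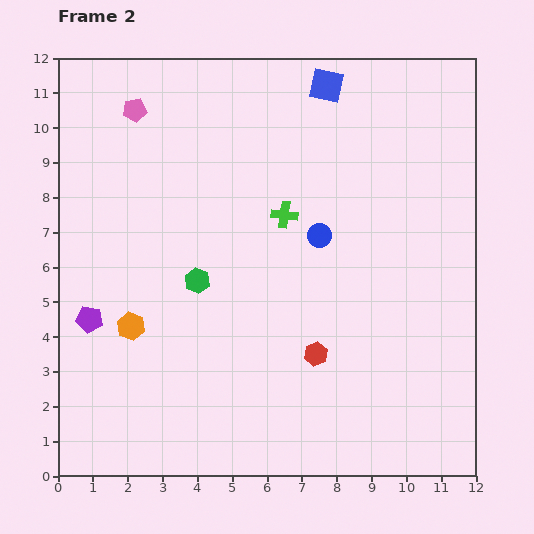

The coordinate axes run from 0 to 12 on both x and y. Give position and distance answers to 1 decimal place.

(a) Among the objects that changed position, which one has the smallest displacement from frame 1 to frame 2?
the orange hexagon

(moved 1.7)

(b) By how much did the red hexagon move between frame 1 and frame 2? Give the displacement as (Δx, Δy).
(-0.9, -3.8)

The red hexagon was at (8.3, 7.3) in frame 1 and (7.4, 3.5) in frame 2.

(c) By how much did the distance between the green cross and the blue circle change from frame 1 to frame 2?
-4.2

Distance in frame 1: 5.4. Distance in frame 2: 1.2.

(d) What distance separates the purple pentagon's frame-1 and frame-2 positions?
4.7

The purple pentagon moved from (5.5, 5.6) to (0.9, 4.5), a distance of √(4.6² + 1.1²) ≈ 4.7.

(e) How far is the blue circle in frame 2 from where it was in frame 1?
4.4

The blue circle moved from (8.9, 2.7) to (7.5, 6.9), a distance of √(1.4² + 4.2²) ≈ 4.4.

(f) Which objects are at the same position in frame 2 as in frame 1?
the green hexagon, the green cross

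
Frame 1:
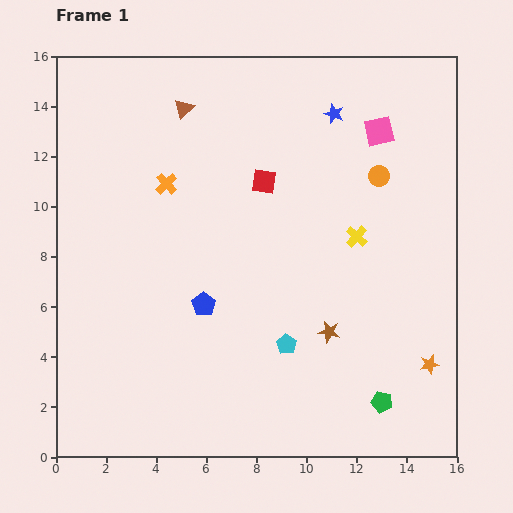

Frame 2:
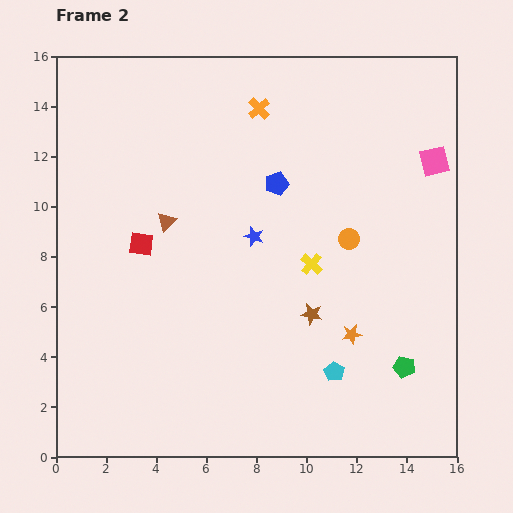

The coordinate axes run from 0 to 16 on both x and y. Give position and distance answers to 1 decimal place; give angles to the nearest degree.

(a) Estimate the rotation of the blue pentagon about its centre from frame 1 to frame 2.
21° clockwise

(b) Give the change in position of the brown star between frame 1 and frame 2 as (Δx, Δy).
(-0.7, 0.7)

The brown star was at (10.9, 5.0) in frame 1 and (10.2, 5.7) in frame 2.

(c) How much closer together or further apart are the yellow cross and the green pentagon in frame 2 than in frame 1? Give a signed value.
-1.2

Distance in frame 1: 6.7. Distance in frame 2: 5.5.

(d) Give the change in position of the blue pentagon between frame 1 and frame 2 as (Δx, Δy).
(2.9, 4.8)

The blue pentagon was at (5.9, 6.1) in frame 1 and (8.8, 10.9) in frame 2.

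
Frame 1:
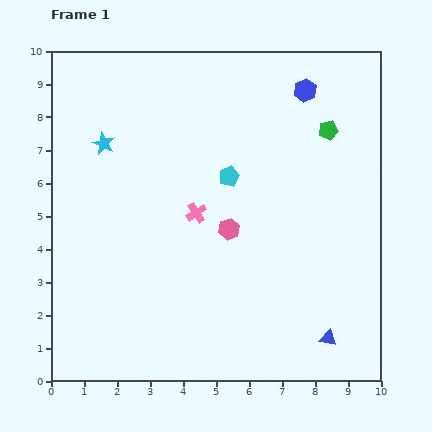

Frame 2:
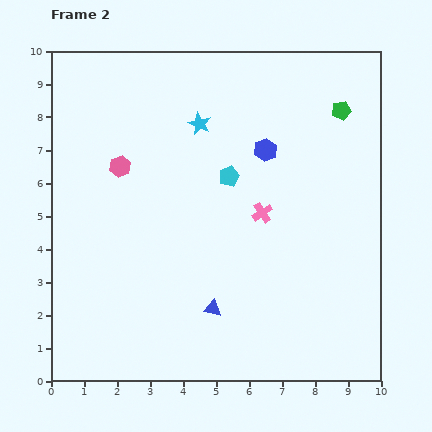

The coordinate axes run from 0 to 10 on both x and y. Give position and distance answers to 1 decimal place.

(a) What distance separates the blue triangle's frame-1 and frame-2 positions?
3.6

The blue triangle moved from (8.4, 1.3) to (4.9, 2.2), a distance of √(3.5² + 0.9²) ≈ 3.6.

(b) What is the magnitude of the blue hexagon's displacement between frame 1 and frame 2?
2.2

The blue hexagon moved from (7.7, 8.8) to (6.5, 7.0), a distance of √(1.2² + 1.8²) ≈ 2.2.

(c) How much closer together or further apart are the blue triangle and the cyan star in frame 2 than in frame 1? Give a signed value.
-3.4

Distance in frame 1: 9.0. Distance in frame 2: 5.6.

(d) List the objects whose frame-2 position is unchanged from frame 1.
the cyan pentagon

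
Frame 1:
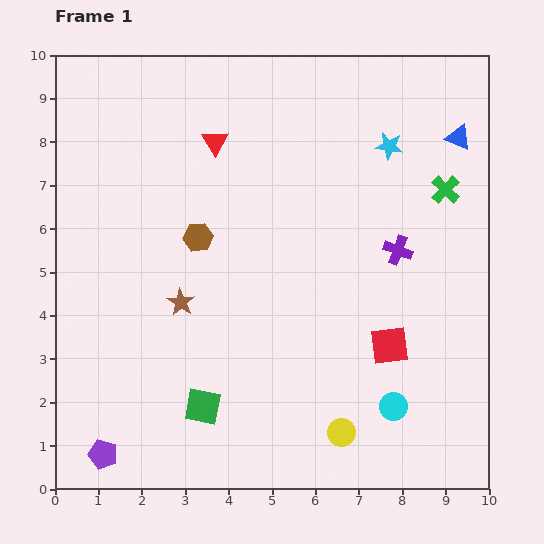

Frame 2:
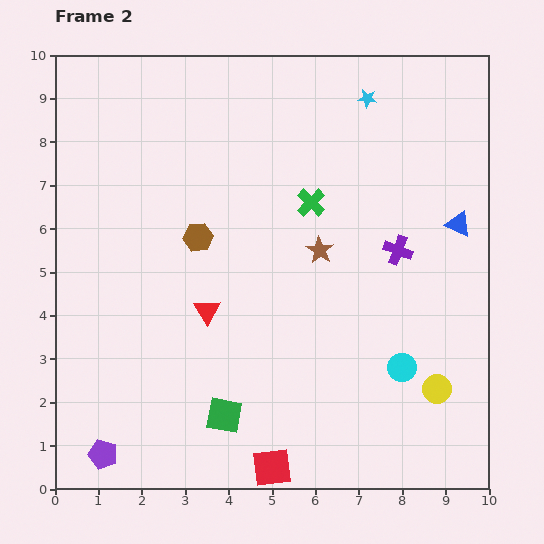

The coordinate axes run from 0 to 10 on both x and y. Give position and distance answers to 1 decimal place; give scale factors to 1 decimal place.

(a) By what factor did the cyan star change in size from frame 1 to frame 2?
0.6×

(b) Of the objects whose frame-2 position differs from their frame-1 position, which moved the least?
the green square

(moved 0.5)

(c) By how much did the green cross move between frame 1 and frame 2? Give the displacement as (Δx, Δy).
(-3.1, -0.3)

The green cross was at (9.0, 6.9) in frame 1 and (5.9, 6.6) in frame 2.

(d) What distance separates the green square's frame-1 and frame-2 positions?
0.5

The green square moved from (3.4, 1.9) to (3.9, 1.7), a distance of √(0.5² + 0.2²) ≈ 0.5.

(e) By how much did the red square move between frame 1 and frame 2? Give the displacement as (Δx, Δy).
(-2.7, -2.8)

The red square was at (7.7, 3.3) in frame 1 and (5.0, 0.5) in frame 2.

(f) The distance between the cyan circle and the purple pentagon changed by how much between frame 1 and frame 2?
+0.4

Distance in frame 1: 6.8. Distance in frame 2: 7.2.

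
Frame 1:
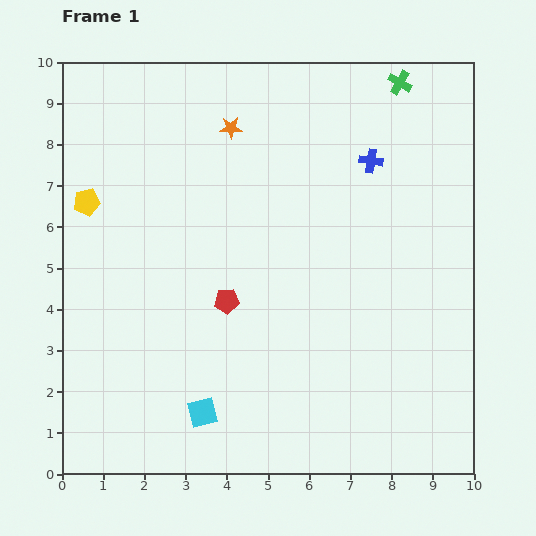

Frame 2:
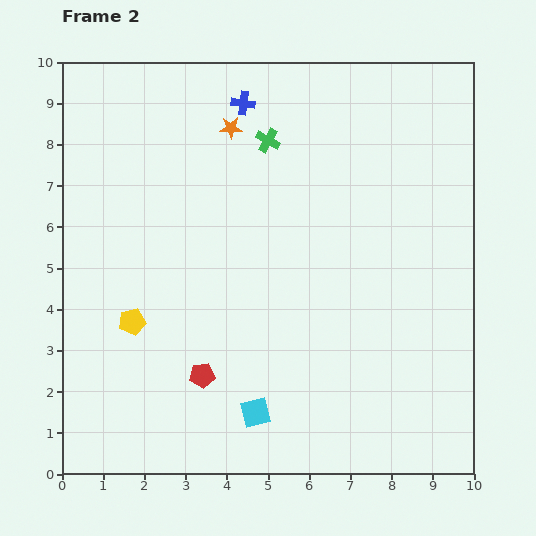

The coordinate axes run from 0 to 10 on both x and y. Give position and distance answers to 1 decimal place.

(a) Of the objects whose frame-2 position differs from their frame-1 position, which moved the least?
the cyan square

(moved 1.3)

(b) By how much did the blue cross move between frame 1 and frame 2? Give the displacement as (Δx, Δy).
(-3.1, 1.4)

The blue cross was at (7.5, 7.6) in frame 1 and (4.4, 9.0) in frame 2.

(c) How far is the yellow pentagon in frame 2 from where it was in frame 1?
3.1

The yellow pentagon moved from (0.6, 6.6) to (1.7, 3.7), a distance of √(1.1² + 2.9²) ≈ 3.1.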